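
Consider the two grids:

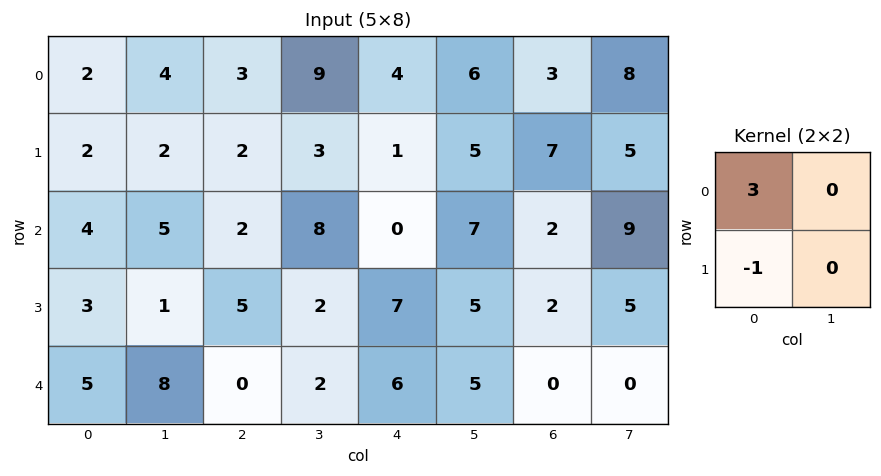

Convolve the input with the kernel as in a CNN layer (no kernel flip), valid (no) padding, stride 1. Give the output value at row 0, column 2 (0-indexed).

The receptive field on the input at this output position is [3 9 / 2 3]. Elementwise product with the kernel and sum: 3·3 + 2·-1.

7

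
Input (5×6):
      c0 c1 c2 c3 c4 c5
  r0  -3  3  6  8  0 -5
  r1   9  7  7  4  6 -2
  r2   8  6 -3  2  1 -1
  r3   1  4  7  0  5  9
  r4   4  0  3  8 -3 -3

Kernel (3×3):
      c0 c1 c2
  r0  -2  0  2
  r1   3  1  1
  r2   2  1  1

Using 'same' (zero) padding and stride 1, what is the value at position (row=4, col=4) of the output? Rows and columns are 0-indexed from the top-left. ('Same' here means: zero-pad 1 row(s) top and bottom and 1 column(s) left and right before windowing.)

The receptive field on the zero-padded input at this output position is [0 5 9 / 8 -3 -3 / 0 0 0]. Elementwise product with the kernel and sum: 0·-2 + 9·2 + 8·3 + -3·1 + -3·1 + 0·2 + 0·1 + 0·1.

36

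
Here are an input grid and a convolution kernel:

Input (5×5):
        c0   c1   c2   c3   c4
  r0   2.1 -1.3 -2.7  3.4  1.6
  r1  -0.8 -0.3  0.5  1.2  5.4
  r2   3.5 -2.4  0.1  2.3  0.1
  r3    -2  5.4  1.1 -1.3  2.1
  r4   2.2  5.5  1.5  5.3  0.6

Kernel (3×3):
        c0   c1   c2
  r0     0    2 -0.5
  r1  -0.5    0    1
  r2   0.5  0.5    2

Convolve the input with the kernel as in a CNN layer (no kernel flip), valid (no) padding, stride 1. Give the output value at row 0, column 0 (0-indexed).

0.4

The receptive field on the input at this output position is [2.1 -1.3 -2.7 / -0.8 -0.3 0.5 / 3.5 -2.4 0.1]. Elementwise product with the kernel and sum: -1.3·2 + -2.7·-0.5 + -0.8·-0.5 + 0.5·1 + 3.5·0.5 + -2.4·0.5 + 0.1·2.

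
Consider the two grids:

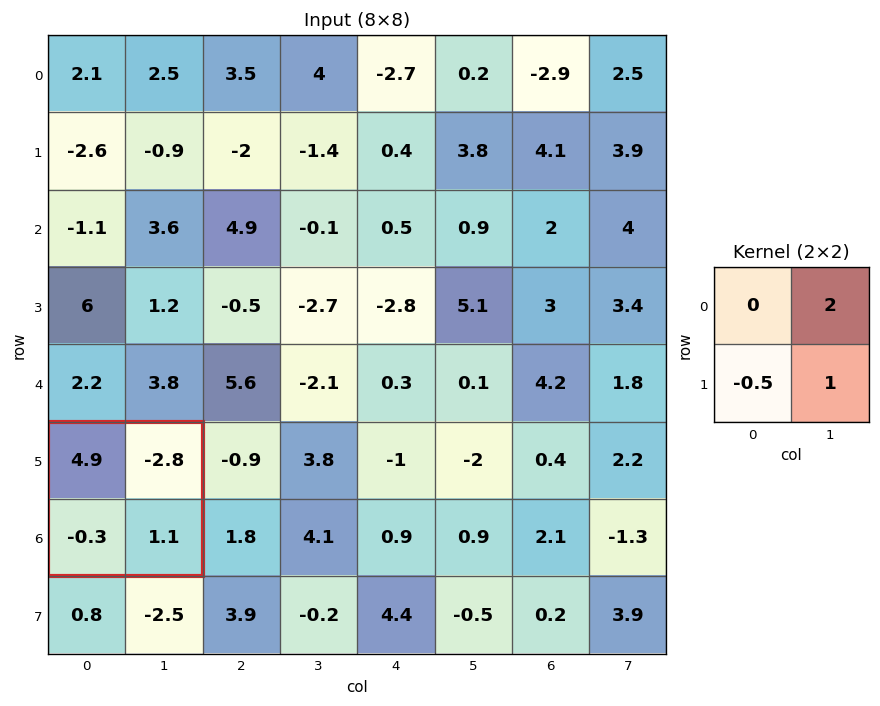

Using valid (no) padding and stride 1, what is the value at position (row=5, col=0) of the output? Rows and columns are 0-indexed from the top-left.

-4.35

The receptive field on the input at this output position is [4.9 -2.8 / -0.3 1.1]. Elementwise product with the kernel and sum: -2.8·2 + -0.3·-0.5 + 1.1·1.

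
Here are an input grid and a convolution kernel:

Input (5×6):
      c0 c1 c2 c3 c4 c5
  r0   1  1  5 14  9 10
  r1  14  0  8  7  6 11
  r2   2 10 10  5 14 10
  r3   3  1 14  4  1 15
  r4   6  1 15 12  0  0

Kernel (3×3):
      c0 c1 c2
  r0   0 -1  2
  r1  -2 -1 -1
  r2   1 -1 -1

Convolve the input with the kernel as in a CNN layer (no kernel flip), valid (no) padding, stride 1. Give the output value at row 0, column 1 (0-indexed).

The receptive field on the input at this output position is [1 5 14 / 0 8 7 / 10 10 5]. Elementwise product with the kernel and sum: 5·-1 + 14·2 + 0·-2 + 8·-1 + 7·-1 + 10·1 + 10·-1 + 5·-1.

3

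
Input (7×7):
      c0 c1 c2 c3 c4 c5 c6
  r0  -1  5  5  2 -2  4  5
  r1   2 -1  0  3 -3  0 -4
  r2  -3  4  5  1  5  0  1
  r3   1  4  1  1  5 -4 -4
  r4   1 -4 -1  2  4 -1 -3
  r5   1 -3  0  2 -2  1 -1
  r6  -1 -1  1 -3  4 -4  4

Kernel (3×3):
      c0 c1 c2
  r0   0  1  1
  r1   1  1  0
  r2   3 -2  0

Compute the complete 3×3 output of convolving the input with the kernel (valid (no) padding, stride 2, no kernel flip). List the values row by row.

-6 16 21
25 1 16
-8 17 15

Output[0,0]: The receptive field on the input at this output position is [-1 5 5 / 2 -1 0 / -3 4 5]. Elementwise product with the kernel and sum: 5·1 + 5·1 + 2·1 + -1·1 + -3·3 + 4·-2.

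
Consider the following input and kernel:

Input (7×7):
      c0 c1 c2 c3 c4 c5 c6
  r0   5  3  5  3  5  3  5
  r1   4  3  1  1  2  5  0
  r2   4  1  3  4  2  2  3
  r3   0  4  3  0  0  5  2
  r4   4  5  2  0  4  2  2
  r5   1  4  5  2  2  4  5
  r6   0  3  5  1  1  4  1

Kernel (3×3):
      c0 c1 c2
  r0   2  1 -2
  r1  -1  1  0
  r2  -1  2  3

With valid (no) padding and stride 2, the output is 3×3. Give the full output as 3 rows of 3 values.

9 14 17
19 13 11
33 -7 18

Output[0,0]: The receptive field on the input at this output position is [5 3 5 / 4 3 1 / 4 1 3]. Elementwise product with the kernel and sum: 5·2 + 3·1 + 5·-2 + 4·-1 + 3·1 + 4·-1 + 1·2 + 3·3.
Output[0,1]: The receptive field on the input at this output position is [5 3 5 / 1 1 2 / 3 4 2]. Elementwise product with the kernel and sum: 5·2 + 3·1 + 5·-2 + 1·-1 + 1·1 + 3·-1 + 4·2 + 2·3.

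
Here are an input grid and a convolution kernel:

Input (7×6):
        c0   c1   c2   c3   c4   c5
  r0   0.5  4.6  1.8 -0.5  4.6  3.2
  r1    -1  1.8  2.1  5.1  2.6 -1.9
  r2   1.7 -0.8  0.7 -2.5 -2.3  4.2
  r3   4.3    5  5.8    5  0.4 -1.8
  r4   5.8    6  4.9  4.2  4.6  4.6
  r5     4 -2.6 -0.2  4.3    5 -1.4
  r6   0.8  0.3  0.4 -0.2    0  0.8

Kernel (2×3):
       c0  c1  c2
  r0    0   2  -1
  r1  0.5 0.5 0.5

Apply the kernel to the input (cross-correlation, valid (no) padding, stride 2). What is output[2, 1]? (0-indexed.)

The receptive field on the input at this output position is [4.9 4.2 4.6 / -0.2 4.3 5]. Elementwise product with the kernel and sum: 4.2·2 + 4.6·-1 + -0.2·0.5 + 4.3·0.5 + 5·0.5.

8.35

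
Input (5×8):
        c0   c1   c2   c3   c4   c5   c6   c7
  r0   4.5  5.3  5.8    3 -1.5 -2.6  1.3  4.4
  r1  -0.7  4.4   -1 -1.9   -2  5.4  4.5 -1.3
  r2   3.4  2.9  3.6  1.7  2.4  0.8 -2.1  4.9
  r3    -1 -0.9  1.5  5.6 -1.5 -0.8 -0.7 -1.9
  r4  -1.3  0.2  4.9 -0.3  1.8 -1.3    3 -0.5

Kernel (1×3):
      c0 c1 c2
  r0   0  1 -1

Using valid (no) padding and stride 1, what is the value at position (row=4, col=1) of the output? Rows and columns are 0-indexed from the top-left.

The receptive field on the input at this output position is [0.2 4.9 -0.3]. Elementwise product with the kernel and sum: 4.9·1 + -0.3·-1.

5.2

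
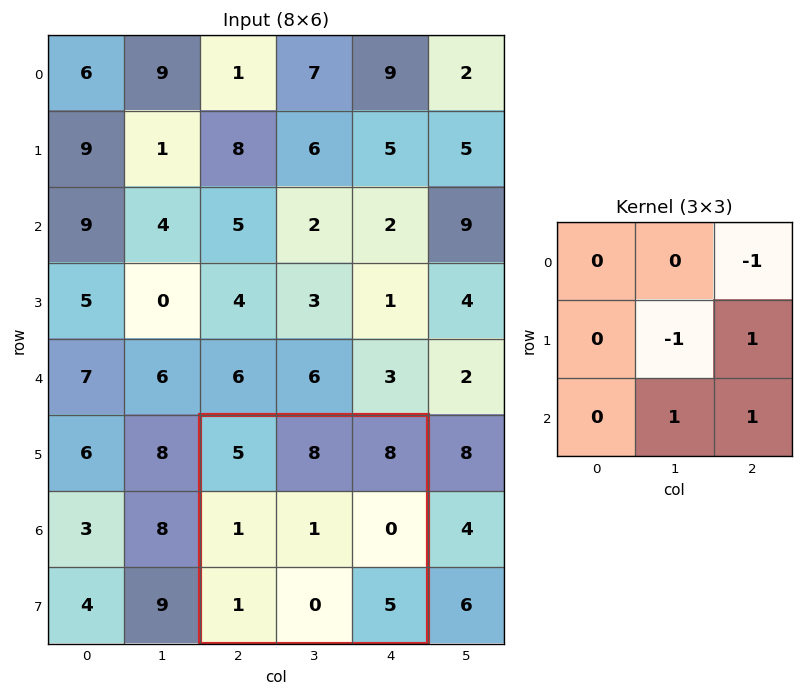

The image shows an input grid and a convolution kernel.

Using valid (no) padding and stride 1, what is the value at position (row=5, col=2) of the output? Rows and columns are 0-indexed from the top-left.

-4

The receptive field on the input at this output position is [5 8 8 / 1 1 0 / 1 0 5]. Elementwise product with the kernel and sum: 8·-1 + 1·-1 + 0·1 + 0·1 + 5·1.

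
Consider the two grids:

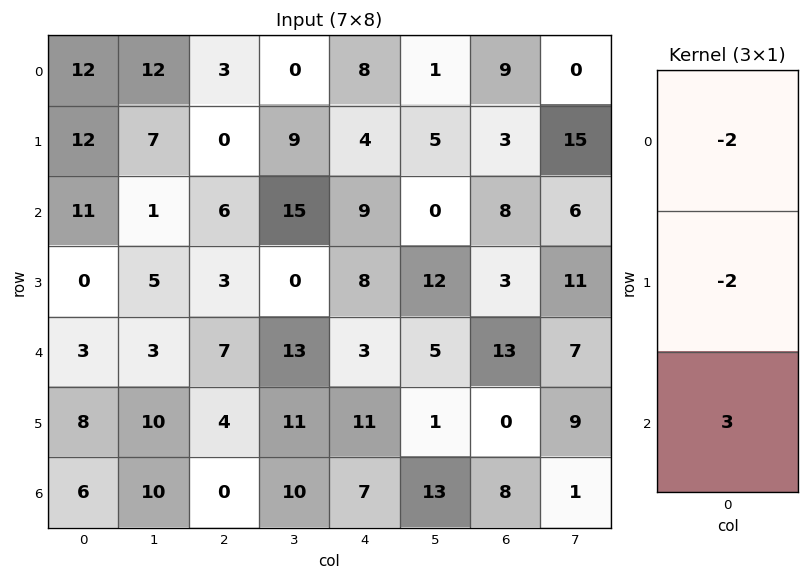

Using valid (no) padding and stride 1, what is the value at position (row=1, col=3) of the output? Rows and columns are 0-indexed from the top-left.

-48

The receptive field on the input at this output position is [9 / 15 / 0]. Elementwise product with the kernel and sum: 9·-2 + 15·-2 + 0·3.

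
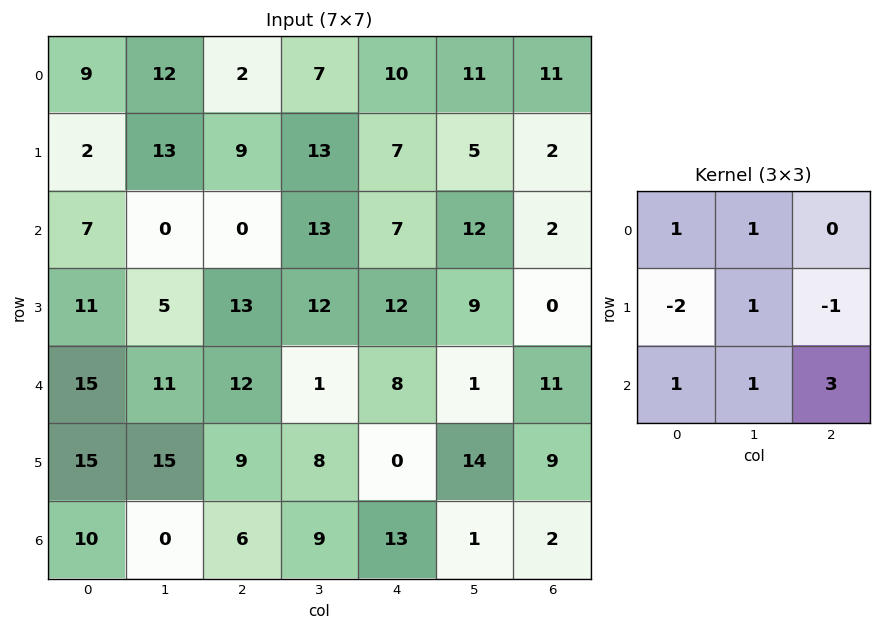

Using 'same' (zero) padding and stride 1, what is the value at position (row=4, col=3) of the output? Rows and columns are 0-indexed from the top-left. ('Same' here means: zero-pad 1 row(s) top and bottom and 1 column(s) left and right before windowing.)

The receptive field on the zero-padded input at this output position is [13 12 12 / 12 1 8 / 9 8 0]. Elementwise product with the kernel and sum: 13·1 + 12·1 + 12·-2 + 1·1 + 8·-1 + 9·1 + 8·1 + 0·3.

11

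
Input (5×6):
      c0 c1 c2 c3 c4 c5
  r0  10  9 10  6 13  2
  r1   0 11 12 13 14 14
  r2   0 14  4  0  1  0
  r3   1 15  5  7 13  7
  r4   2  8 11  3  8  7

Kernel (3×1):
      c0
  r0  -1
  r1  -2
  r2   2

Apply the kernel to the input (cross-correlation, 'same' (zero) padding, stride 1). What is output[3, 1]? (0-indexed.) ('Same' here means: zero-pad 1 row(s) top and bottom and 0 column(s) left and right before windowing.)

-28

The receptive field on the zero-padded input at this output position is [14 / 15 / 8]. Elementwise product with the kernel and sum: 14·-1 + 15·-2 + 8·2.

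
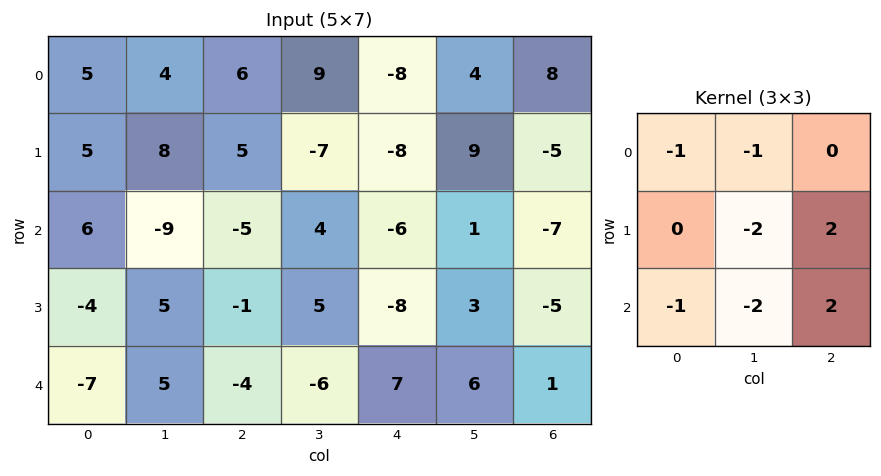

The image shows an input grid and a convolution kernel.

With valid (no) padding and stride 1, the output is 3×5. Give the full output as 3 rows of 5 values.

Output[0,0]: The receptive field on the input at this output position is [5 4 6 / 5 8 5 / 6 -9 -5]. Elementwise product with the kernel and sum: 5·-1 + 4·-1 + 8·-2 + 5·2 + 6·-1 + -9·-2 + -5·2.
Output[0,1]: The receptive field on the input at this output position is [4 6 9 / 8 5 -7 / -9 -5 4]. Elementwise product with the kernel and sum: 4·-1 + 6·-1 + 5·-2 + -7·2 + -9·-1 + -5·-2 + 4·2.

-13 -7 -32 43 -34
-13 12 -43 46 -25
-20 17 5 28 -28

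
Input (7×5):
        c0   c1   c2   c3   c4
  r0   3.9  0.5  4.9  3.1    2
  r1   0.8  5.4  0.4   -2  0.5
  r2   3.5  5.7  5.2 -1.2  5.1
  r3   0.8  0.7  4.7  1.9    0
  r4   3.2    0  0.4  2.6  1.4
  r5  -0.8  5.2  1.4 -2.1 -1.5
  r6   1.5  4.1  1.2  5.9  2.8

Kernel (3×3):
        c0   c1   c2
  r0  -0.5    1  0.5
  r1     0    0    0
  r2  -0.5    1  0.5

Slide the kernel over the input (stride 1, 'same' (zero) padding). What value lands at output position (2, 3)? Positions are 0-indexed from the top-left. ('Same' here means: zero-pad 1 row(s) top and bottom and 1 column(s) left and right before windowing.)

-2.4

The receptive field on the zero-padded input at this output position is [0.4 -2 0.5 / 5.2 -1.2 5.1 / 4.7 1.9 0]. Elementwise product with the kernel and sum: 0.4·-0.5 + -2·1 + 0.5·0.5 + 4.7·-0.5 + 1.9·1 + 0·0.5.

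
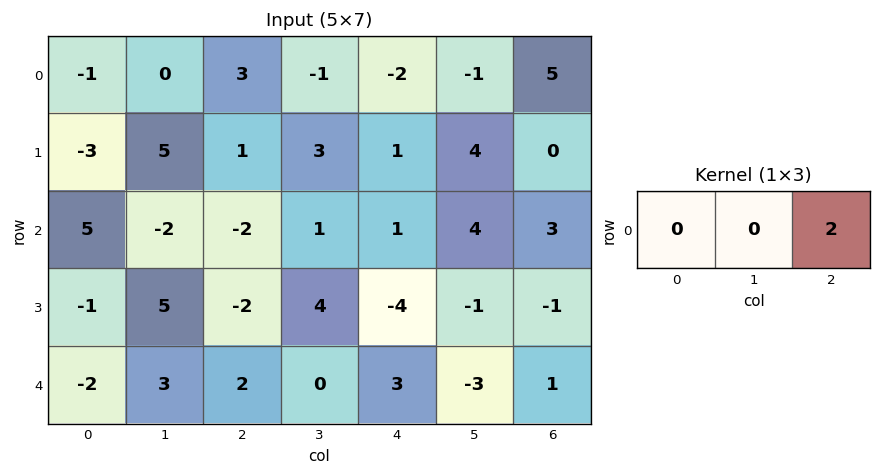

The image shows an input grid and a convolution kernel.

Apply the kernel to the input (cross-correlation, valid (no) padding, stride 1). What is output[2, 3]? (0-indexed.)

8

The receptive field on the input at this output position is [1 1 4]. Elementwise product with the kernel and sum: 4·2.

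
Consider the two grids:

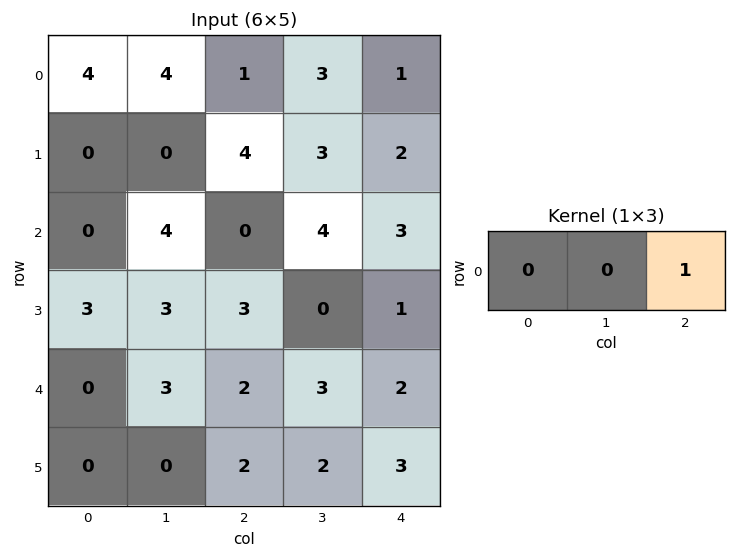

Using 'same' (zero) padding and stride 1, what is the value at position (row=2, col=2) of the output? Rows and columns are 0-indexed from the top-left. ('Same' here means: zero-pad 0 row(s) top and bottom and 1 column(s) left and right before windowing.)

4

The receptive field on the zero-padded input at this output position is [4 0 4]. Elementwise product with the kernel and sum: 4·1.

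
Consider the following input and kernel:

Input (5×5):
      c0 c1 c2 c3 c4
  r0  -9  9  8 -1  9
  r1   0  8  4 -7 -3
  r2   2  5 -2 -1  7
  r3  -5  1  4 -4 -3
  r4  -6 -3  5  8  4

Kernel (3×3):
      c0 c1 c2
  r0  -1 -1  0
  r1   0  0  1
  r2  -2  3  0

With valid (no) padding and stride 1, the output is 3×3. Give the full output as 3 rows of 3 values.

Output[0,0]: The receptive field on the input at this output position is [-9 9 8 / 0 8 4 / 2 5 -2]. Elementwise product with the kernel and sum: -9·-1 + 9·-1 + 4·1 + 2·-2 + 5·3.
Output[0,1]: The receptive field on the input at this output position is [9 8 -1 / 8 4 -7 / 5 -2 -1]. Elementwise product with the kernel and sum: 9·-1 + 8·-1 + -7·1 + 5·-2 + -2·3.

15 -40 -9
3 -3 -10
0 14 14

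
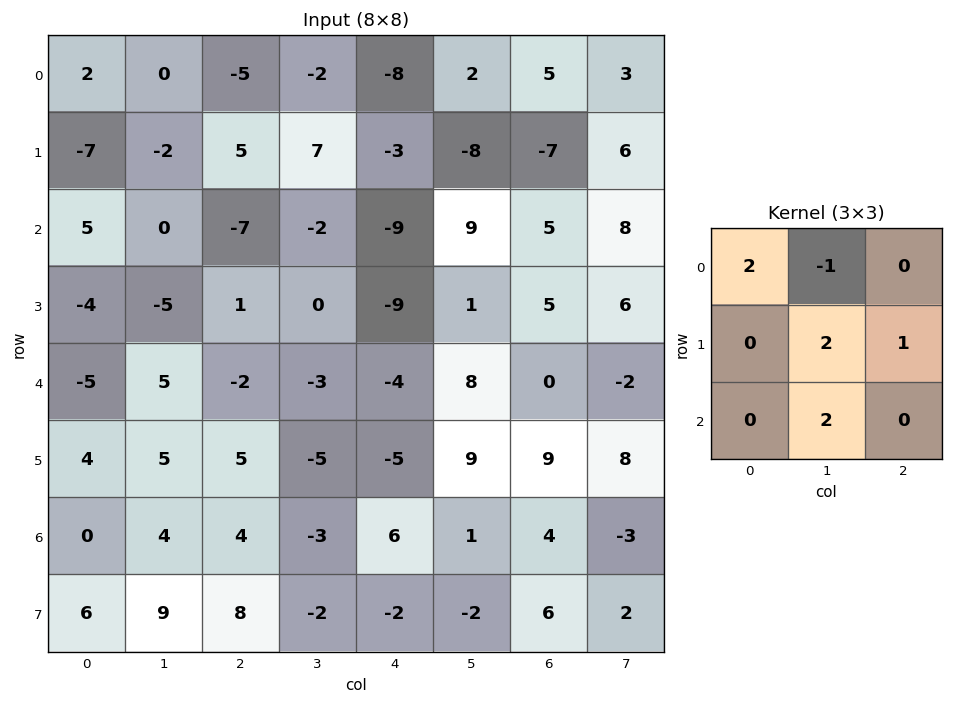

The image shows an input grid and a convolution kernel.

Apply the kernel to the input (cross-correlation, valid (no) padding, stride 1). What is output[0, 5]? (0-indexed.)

The receptive field on the input at this output position is [2 5 3 / -8 -7 6 / 9 5 8]. Elementwise product with the kernel and sum: 2·2 + 5·-1 + -7·2 + 6·1 + 5·2.

1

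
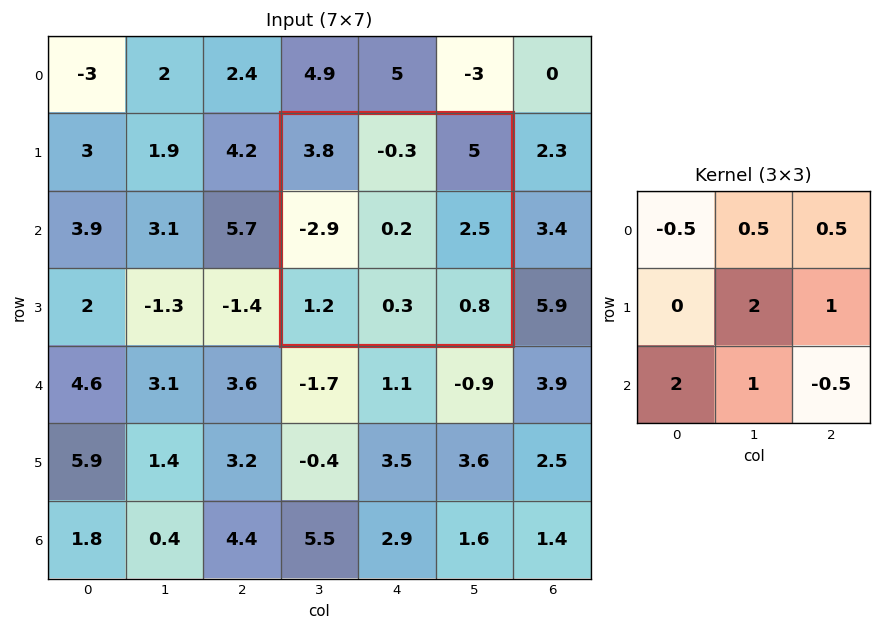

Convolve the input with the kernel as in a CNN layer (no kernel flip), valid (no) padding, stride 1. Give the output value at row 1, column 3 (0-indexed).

5.65

The receptive field on the input at this output position is [3.8 -0.3 5 / -2.9 0.2 2.5 / 1.2 0.3 0.8]. Elementwise product with the kernel and sum: 3.8·-0.5 + -0.3·0.5 + 5·0.5 + 0.2·2 + 2.5·1 + 1.2·2 + 0.3·1 + 0.8·-0.5.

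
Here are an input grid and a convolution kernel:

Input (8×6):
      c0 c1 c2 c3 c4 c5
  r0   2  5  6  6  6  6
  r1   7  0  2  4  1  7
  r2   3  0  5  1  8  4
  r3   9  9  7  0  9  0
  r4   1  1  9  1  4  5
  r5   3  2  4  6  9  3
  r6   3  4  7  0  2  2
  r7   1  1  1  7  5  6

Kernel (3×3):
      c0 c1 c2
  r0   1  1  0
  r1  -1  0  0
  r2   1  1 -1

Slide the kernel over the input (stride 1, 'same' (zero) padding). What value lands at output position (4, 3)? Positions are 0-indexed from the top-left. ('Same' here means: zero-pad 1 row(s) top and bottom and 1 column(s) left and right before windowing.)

-1

The receptive field on the zero-padded input at this output position is [7 0 9 / 9 1 4 / 4 6 9]. Elementwise product with the kernel and sum: 7·1 + 0·1 + 9·-1 + 4·1 + 6·1 + 9·-1.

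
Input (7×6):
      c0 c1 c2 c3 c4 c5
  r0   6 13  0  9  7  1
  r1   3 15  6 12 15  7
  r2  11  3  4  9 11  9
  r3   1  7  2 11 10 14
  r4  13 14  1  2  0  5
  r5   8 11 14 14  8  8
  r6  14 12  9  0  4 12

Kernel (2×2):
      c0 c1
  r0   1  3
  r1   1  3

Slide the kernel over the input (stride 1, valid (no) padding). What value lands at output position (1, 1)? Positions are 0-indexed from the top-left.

48

The receptive field on the input at this output position is [15 6 / 3 4]. Elementwise product with the kernel and sum: 15·1 + 6·3 + 3·1 + 4·3.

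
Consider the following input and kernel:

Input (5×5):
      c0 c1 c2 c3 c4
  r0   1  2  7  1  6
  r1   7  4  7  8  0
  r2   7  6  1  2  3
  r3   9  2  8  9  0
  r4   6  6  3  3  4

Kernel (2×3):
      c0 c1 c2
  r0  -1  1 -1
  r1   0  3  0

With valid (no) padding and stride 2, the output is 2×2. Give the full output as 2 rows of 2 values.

6 12
4 25

Output[0,0]: The receptive field on the input at this output position is [1 2 7 / 7 4 7]. Elementwise product with the kernel and sum: 1·-1 + 2·1 + 7·-1 + 4·3.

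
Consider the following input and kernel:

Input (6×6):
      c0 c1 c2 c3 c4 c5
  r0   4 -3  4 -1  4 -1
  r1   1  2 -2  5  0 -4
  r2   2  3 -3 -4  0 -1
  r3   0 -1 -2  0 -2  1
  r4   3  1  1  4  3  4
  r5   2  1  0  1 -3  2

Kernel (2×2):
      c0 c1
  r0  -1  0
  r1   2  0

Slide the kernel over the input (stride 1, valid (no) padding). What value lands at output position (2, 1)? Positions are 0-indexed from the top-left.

-5

The receptive field on the input at this output position is [3 -3 / -1 -2]. Elementwise product with the kernel and sum: 3·-1 + -1·2.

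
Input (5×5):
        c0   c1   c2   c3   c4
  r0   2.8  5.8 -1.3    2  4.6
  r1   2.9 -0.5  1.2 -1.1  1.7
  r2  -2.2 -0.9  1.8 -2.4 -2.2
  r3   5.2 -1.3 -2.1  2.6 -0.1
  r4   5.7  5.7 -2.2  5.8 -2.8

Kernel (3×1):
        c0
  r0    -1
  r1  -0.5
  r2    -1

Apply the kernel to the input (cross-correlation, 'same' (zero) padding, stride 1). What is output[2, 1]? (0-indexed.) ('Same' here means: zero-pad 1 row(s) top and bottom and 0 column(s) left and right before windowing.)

2.25

The receptive field on the zero-padded input at this output position is [-0.5 / -0.9 / -1.3]. Elementwise product with the kernel and sum: -0.5·-1 + -0.9·-0.5 + -1.3·-1.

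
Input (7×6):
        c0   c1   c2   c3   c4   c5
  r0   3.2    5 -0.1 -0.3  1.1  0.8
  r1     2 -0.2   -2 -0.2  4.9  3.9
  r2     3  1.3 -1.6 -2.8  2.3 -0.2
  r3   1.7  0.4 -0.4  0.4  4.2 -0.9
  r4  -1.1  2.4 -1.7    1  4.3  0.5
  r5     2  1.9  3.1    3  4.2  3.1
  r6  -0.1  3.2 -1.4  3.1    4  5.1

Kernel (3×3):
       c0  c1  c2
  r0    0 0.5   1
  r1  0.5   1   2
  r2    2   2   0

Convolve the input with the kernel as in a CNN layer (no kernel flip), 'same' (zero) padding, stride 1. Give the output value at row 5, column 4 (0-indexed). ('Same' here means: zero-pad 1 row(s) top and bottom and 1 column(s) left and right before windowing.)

The receptive field on the zero-padded input at this output position is [1 4.3 0.5 / 3 4.2 3.1 / 3.1 4 5.1]. Elementwise product with the kernel and sum: 4.3·0.5 + 0.5·1 + 3·0.5 + 4.2·1 + 3.1·2 + 3.1·2 + 4·2.

28.75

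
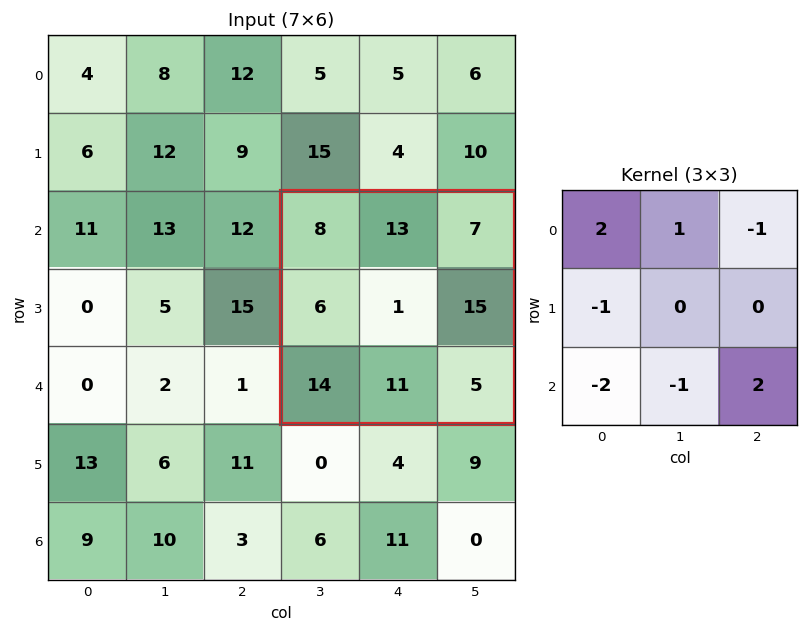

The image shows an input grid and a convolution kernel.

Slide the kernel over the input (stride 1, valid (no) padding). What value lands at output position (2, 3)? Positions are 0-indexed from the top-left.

The receptive field on the input at this output position is [8 13 7 / 6 1 15 / 14 11 5]. Elementwise product with the kernel and sum: 8·2 + 13·1 + 7·-1 + 6·-1 + 14·-2 + 11·-1 + 5·2.

-13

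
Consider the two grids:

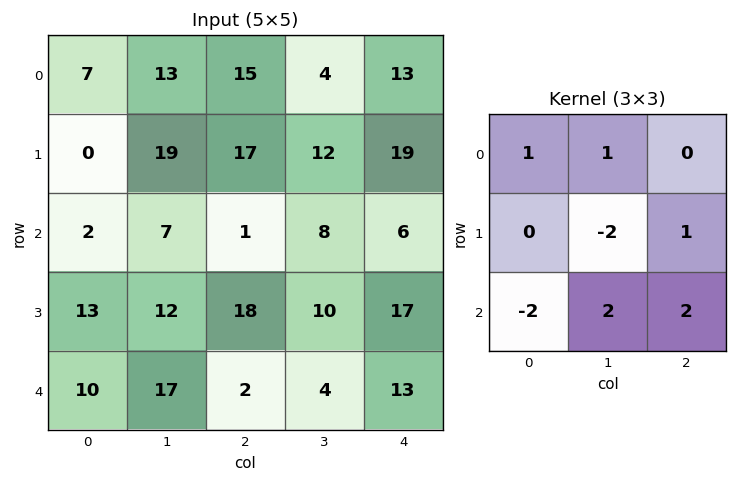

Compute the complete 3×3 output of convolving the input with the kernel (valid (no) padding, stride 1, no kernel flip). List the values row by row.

Output[0,0]: The receptive field on the input at this output position is [7 13 15 / 0 19 17 / 2 7 1]. Elementwise product with the kernel and sum: 7·1 + 13·1 + 19·-2 + 17·1 + 2·-2 + 7·2 + 1·2.

11 10 40
40 74 37
21 -40 36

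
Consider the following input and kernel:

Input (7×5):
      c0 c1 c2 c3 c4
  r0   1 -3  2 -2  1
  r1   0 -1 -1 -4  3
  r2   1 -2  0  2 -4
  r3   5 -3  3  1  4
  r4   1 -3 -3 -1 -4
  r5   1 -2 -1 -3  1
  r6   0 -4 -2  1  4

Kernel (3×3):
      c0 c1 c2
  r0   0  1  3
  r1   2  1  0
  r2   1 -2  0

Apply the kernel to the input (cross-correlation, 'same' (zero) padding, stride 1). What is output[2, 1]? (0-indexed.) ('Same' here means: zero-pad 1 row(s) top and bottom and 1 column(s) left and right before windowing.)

The receptive field on the zero-padded input at this output position is [0 -1 -1 / 1 -2 0 / 5 -3 3]. Elementwise product with the kernel and sum: -1·1 + -1·3 + 1·2 + -2·1 + 5·1 + -3·-2.

7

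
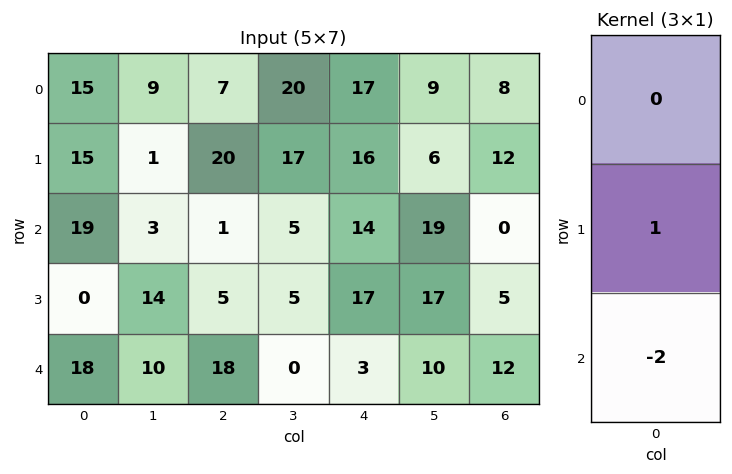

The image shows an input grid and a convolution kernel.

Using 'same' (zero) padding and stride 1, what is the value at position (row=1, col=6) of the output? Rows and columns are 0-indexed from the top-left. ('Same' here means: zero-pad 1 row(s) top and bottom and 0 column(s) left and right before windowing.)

The receptive field on the zero-padded input at this output position is [8 / 12 / 0]. Elementwise product with the kernel and sum: 12·1 + 0·-2.

12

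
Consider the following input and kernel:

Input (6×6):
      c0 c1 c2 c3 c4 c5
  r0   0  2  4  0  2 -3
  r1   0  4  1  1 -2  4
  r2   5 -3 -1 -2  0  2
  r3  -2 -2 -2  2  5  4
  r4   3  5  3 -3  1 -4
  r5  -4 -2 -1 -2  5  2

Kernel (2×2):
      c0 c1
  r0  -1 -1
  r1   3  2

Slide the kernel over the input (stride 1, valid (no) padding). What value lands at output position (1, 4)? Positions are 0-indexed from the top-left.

The receptive field on the input at this output position is [-2 4 / 0 2]. Elementwise product with the kernel and sum: -2·-1 + 4·-1 + 0·3 + 2·2.

2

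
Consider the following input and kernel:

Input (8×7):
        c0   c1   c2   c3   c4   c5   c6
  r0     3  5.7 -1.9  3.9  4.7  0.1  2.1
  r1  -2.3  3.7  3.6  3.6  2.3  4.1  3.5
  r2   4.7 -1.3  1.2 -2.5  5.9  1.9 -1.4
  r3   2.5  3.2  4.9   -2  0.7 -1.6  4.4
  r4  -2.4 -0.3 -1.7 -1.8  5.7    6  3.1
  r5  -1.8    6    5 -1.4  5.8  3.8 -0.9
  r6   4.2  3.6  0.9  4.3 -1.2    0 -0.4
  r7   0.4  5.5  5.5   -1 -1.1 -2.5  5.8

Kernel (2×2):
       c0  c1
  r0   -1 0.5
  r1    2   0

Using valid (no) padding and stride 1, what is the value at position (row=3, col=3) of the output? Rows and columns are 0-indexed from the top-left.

The receptive field on the input at this output position is [-2 0.7 / -1.8 5.7]. Elementwise product with the kernel and sum: -2·-1 + 0.7·0.5 + -1.8·2.

-1.25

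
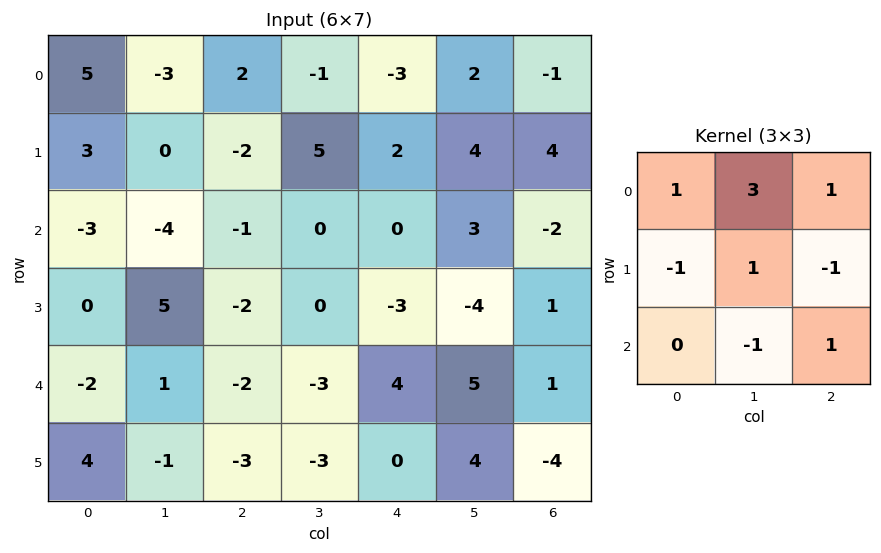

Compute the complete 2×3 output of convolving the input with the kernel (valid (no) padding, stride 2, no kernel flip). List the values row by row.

0 1 -5
-12 11 1

Output[0,0]: The receptive field on the input at this output position is [5 -3 2 / 3 0 -2 / -3 -4 -1]. Elementwise product with the kernel and sum: 5·1 + -3·3 + 2·1 + 3·-1 + 0·1 + -2·-1 + -4·-1 + -1·1.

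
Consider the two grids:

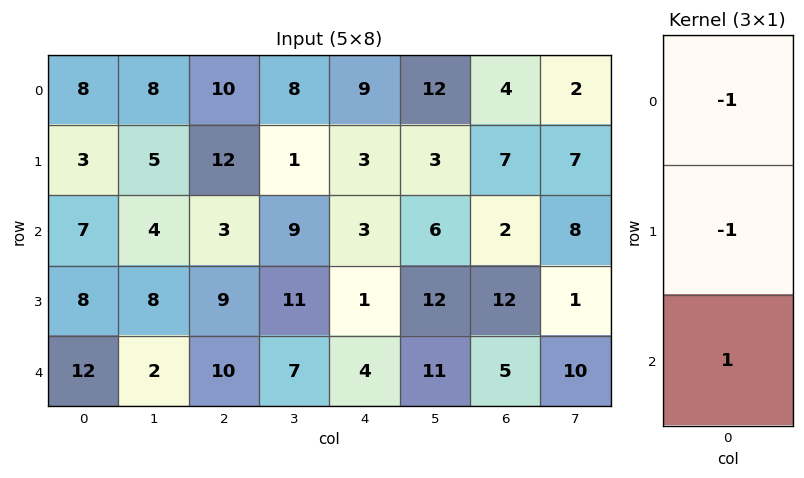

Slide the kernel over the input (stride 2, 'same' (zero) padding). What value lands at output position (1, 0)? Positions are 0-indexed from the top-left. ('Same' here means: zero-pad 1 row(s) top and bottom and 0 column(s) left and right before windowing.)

The receptive field on the zero-padded input at this output position is [3 / 7 / 8]. Elementwise product with the kernel and sum: 3·-1 + 7·-1 + 8·1.

-2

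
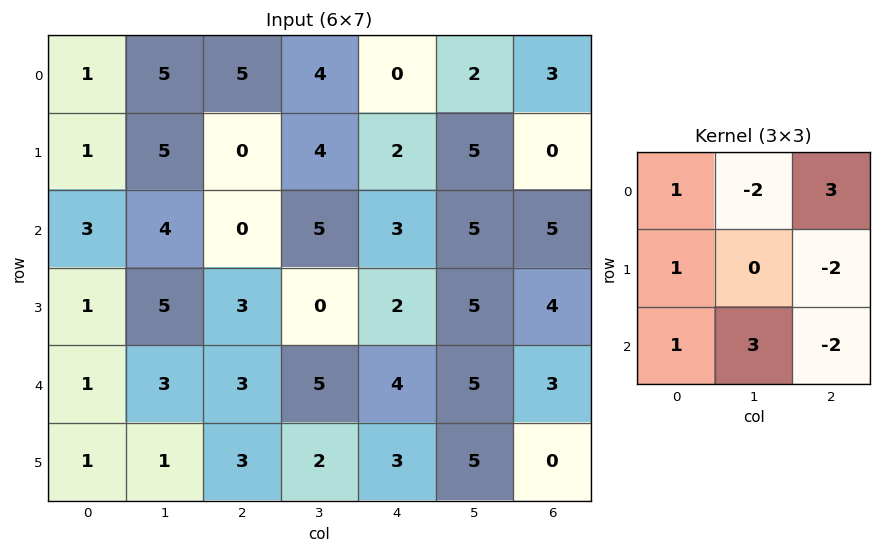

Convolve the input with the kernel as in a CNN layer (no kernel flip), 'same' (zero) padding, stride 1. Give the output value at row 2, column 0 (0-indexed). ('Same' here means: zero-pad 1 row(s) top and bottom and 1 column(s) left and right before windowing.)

-2

The receptive field on the zero-padded input at this output position is [0 1 5 / 0 3 4 / 0 1 5]. Elementwise product with the kernel and sum: 0·1 + 1·-2 + 5·3 + 0·1 + 4·-2 + 0·1 + 1·3 + 5·-2.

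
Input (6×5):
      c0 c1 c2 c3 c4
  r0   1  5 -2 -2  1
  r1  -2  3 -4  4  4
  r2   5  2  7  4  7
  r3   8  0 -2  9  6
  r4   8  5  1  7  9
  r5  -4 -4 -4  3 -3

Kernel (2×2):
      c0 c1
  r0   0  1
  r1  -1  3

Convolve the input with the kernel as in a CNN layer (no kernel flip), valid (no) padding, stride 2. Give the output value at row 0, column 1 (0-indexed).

The receptive field on the input at this output position is [-2 -2 / -4 4]. Elementwise product with the kernel and sum: -2·1 + -4·-1 + 4·3.

14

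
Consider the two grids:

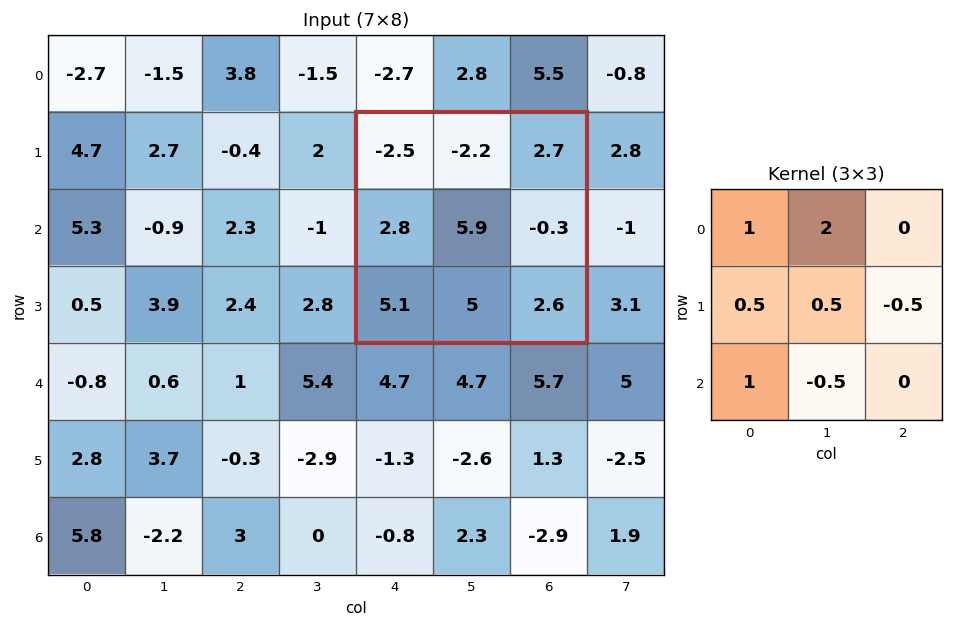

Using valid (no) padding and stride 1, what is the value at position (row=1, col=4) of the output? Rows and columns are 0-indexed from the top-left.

The receptive field on the input at this output position is [-2.5 -2.2 2.7 / 2.8 5.9 -0.3 / 5.1 5 2.6]. Elementwise product with the kernel and sum: -2.5·1 + -2.2·2 + 2.8·0.5 + 5.9·0.5 + -0.3·-0.5 + 5.1·1 + 5·-0.5.

0.2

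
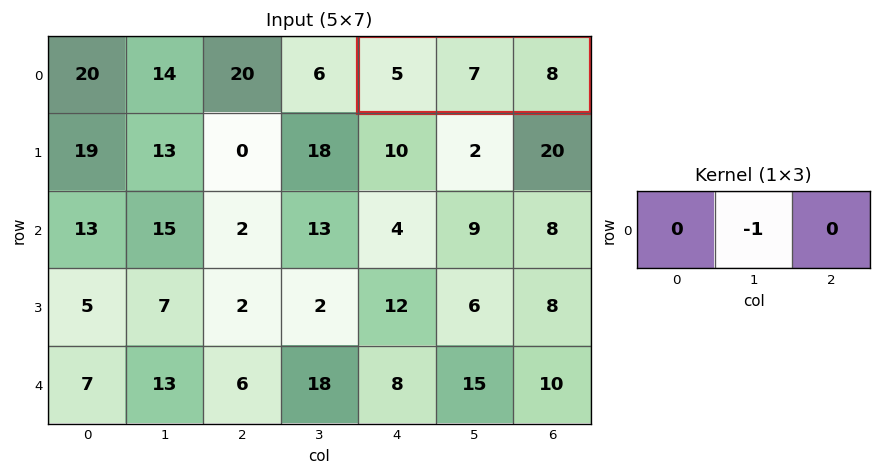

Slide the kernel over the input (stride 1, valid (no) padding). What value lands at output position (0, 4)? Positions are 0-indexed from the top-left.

-7

The receptive field on the input at this output position is [5 7 8]. Elementwise product with the kernel and sum: 7·-1.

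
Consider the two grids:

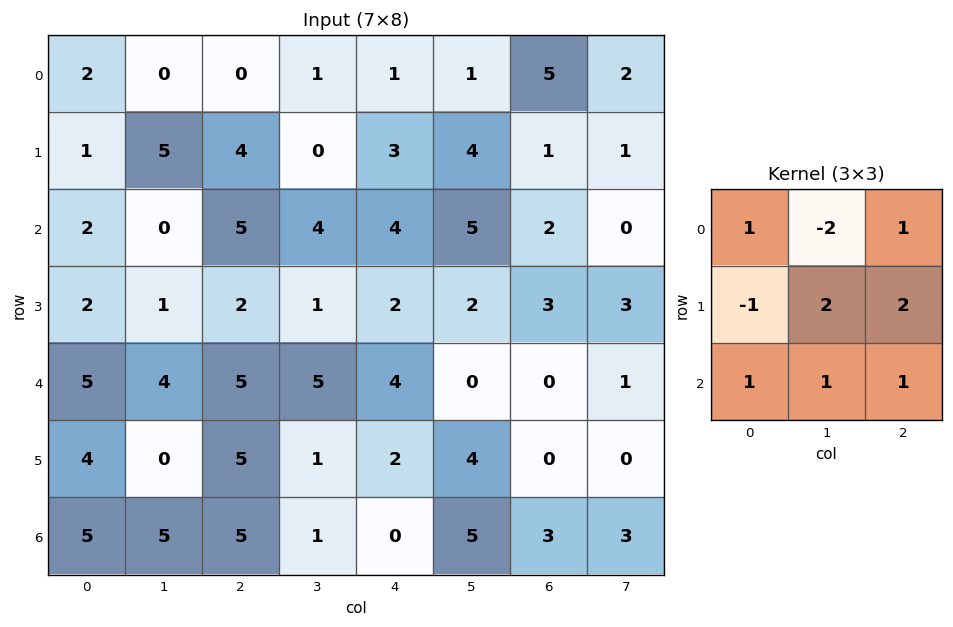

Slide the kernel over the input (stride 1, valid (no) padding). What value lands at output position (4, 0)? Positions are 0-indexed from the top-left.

23

The receptive field on the input at this output position is [5 4 5 / 4 0 5 / 5 5 5]. Elementwise product with the kernel and sum: 5·1 + 4·-2 + 5·1 + 4·-1 + 0·2 + 5·2 + 5·1 + 5·1 + 5·1.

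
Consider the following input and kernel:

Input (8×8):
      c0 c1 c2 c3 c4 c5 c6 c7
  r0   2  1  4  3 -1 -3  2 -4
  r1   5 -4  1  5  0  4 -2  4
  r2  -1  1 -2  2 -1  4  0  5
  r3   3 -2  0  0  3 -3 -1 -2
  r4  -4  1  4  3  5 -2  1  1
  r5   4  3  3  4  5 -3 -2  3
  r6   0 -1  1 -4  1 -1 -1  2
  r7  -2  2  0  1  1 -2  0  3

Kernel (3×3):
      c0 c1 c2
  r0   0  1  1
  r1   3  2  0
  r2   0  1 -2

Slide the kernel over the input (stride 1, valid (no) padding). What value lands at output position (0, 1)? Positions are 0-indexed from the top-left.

-9

The receptive field on the input at this output position is [1 4 3 / -4 1 5 / 1 -2 2]. Elementwise product with the kernel and sum: 4·1 + 3·1 + -4·3 + 1·2 + -2·1 + 2·-2.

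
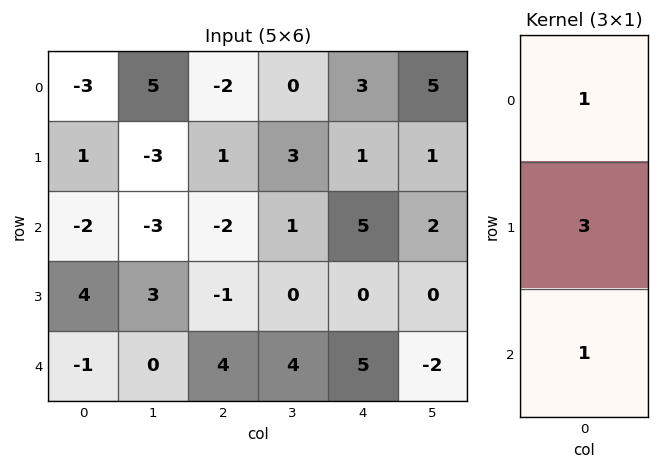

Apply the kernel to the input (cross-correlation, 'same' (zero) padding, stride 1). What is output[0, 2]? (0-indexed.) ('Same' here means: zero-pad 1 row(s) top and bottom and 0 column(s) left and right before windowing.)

The receptive field on the zero-padded input at this output position is [0 / -2 / 1]. Elementwise product with the kernel and sum: 0·1 + -2·3 + 1·1.

-5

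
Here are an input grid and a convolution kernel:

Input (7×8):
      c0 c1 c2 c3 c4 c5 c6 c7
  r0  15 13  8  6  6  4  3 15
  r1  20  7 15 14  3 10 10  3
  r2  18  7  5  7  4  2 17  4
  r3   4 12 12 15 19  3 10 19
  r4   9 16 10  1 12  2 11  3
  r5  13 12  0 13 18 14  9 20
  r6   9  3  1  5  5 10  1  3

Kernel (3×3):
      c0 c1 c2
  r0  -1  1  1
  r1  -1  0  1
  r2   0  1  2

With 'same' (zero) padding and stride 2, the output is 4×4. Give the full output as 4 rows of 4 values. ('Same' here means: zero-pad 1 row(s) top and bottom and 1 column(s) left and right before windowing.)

47 36 21 27
62 64 19 53
69 26 54 76
28 3 24 8

Output[0,0]: The receptive field on the zero-padded input at this output position is [0 0 0 / 0 15 13 / 0 20 7]. Elementwise product with the kernel and sum: 0·-1 + 0·1 + 0·1 + 0·-1 + 13·1 + 20·1 + 7·2.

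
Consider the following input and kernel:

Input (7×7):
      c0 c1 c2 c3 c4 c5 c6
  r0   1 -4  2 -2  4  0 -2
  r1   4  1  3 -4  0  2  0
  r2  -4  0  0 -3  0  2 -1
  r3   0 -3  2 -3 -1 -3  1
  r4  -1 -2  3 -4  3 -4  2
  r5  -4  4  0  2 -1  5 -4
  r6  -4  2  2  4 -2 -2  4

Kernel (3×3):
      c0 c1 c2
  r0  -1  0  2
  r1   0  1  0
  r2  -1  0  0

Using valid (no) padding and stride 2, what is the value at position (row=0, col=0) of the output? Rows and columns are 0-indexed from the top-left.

8

The receptive field on the input at this output position is [1 -4 2 / 4 1 3 / -4 0 0]. Elementwise product with the kernel and sum: 1·-1 + 2·2 + 1·1 + -4·-1.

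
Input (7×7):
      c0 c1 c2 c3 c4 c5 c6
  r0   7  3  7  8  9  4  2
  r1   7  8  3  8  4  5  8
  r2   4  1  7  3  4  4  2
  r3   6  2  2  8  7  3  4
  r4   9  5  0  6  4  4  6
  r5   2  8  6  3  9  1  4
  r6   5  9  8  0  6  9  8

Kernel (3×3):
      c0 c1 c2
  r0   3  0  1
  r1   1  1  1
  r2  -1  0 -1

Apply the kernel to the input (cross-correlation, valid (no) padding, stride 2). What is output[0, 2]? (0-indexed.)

The receptive field on the input at this output position is [9 4 2 / 4 5 8 / 4 4 2]. Elementwise product with the kernel and sum: 9·3 + 2·1 + 4·1 + 5·1 + 8·1 + 4·-1 + 2·-1.

40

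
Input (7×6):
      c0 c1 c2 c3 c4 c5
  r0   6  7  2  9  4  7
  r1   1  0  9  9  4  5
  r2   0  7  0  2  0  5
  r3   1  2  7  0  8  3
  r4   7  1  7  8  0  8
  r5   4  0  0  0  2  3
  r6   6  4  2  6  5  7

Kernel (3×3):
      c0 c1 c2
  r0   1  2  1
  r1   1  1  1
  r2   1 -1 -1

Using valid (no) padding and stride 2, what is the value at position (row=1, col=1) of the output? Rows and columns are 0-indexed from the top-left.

The receptive field on the input at this output position is [0 2 0 / 7 0 8 / 7 8 0]. Elementwise product with the kernel and sum: 0·1 + 2·2 + 0·1 + 7·1 + 0·1 + 8·1 + 7·1 + 8·-1 + 0·-1.

18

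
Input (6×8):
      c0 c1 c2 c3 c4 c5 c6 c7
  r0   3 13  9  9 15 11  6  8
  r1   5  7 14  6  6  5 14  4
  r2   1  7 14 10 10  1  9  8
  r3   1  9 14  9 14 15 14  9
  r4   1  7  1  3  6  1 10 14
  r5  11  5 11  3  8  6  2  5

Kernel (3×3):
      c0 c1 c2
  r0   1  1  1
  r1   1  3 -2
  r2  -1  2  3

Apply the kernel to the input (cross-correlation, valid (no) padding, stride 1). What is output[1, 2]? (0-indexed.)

96

The receptive field on the input at this output position is [14 6 6 / 14 10 10 / 14 9 14]. Elementwise product with the kernel and sum: 14·1 + 6·1 + 6·1 + 14·1 + 10·3 + 10·-2 + 14·-1 + 9·2 + 14·3.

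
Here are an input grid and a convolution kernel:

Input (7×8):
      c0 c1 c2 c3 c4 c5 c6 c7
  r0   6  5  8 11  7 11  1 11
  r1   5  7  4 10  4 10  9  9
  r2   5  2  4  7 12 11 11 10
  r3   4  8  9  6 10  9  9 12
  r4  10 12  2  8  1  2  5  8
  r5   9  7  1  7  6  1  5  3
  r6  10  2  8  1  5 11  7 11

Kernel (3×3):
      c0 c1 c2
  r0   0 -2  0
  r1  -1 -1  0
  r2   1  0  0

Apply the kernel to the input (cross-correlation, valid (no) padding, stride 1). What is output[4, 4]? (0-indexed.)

-6

The receptive field on the input at this output position is [1 2 5 / 6 1 5 / 5 11 7]. Elementwise product with the kernel and sum: 2·-2 + 6·-1 + 1·-1 + 5·1.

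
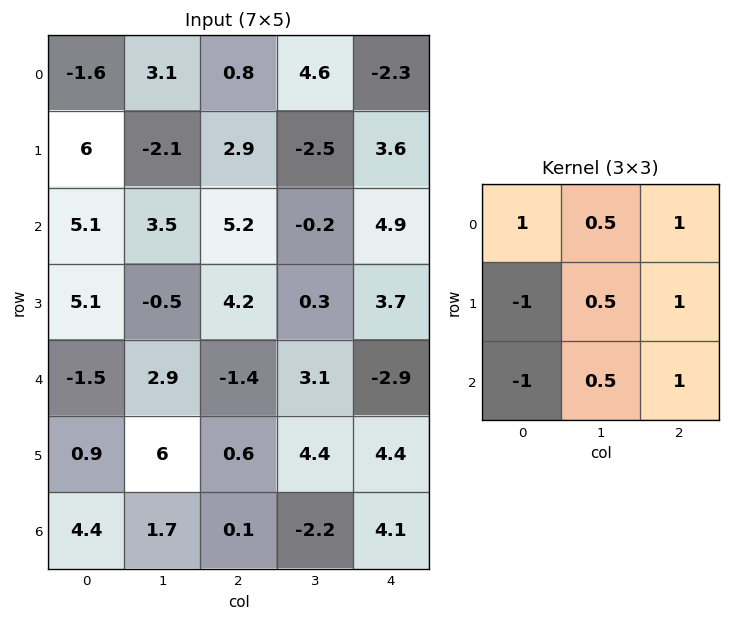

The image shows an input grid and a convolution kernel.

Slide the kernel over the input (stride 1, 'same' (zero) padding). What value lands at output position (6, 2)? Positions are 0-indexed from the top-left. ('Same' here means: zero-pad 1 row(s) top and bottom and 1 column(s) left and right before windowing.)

6.85

The receptive field on the zero-padded input at this output position is [6 0.6 4.4 / 1.7 0.1 -2.2 / 0 0 0]. Elementwise product with the kernel and sum: 6·1 + 0.6·0.5 + 4.4·1 + 1.7·-1 + 0.1·0.5 + -2.2·1 + 0·-1 + 0·0.5 + 0·1.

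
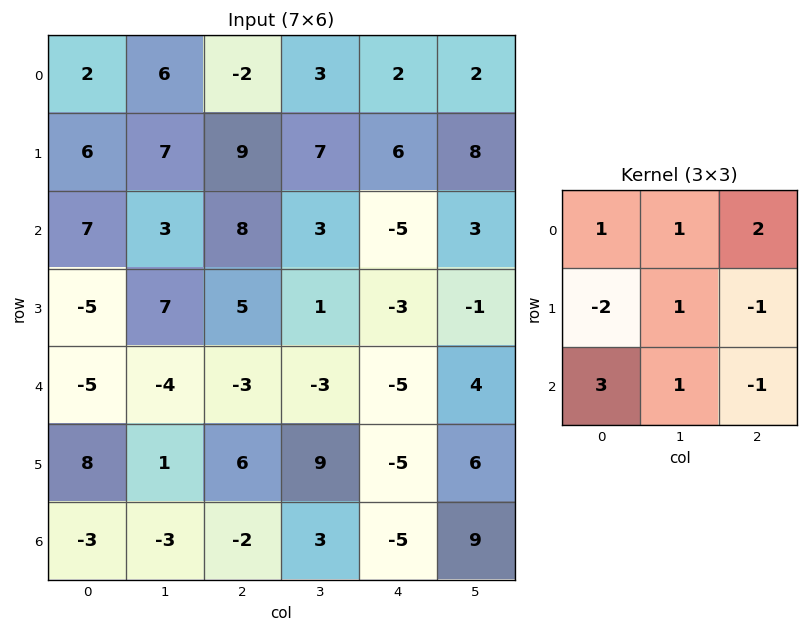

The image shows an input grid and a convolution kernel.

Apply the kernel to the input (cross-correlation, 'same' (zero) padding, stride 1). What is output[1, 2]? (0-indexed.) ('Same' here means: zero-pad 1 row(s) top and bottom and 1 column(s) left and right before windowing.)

The receptive field on the zero-padded input at this output position is [6 -2 3 / 7 9 7 / 3 8 3]. Elementwise product with the kernel and sum: 6·1 + -2·1 + 3·2 + 7·-2 + 9·1 + 7·-1 + 3·3 + 8·1 + 3·-1.

12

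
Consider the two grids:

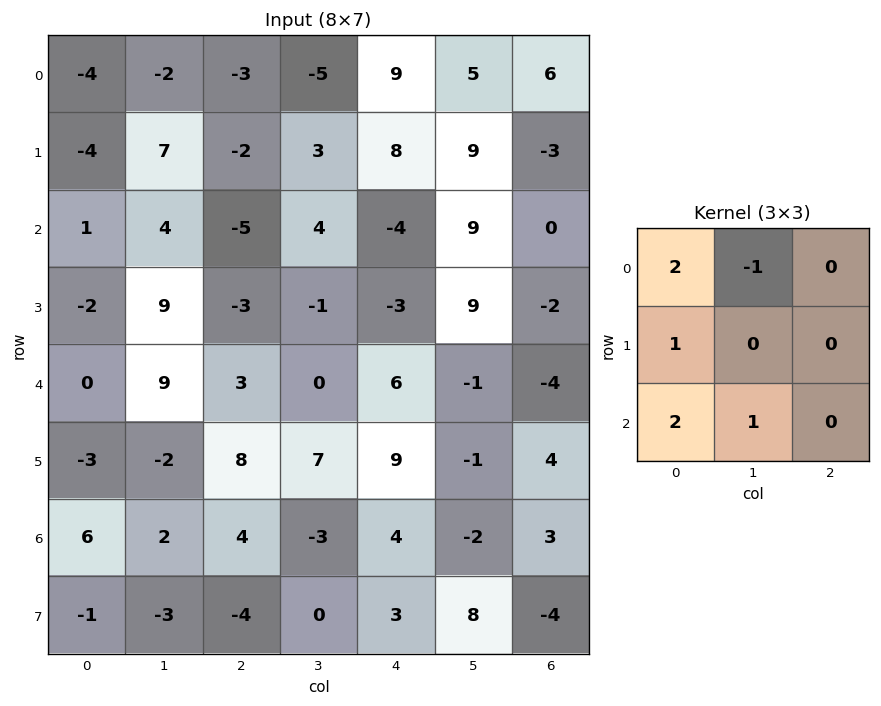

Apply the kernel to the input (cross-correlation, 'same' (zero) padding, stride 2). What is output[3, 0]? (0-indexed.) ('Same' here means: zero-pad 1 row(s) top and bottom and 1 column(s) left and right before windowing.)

The receptive field on the zero-padded input at this output position is [0 -3 -2 / 0 6 2 / 0 -1 -3]. Elementwise product with the kernel and sum: 0·2 + -3·-1 + 0·1 + 0·2 + -1·1.

2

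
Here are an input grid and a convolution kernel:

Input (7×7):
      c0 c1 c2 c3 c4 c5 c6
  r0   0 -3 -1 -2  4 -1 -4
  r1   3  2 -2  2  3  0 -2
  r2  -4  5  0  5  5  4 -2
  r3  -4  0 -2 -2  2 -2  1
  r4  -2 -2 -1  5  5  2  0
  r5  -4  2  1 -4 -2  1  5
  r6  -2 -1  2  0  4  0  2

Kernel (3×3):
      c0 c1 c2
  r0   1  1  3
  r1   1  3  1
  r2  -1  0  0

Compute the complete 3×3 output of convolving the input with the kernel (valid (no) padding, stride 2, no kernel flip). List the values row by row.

5 16 -13
-3 15 -5
-2 4 9

Output[0,0]: The receptive field on the input at this output position is [0 -3 -1 / 3 2 -2 / -4 5 0]. Elementwise product with the kernel and sum: 0·1 + -3·1 + -1·3 + 3·1 + 2·3 + -2·1 + -4·-1.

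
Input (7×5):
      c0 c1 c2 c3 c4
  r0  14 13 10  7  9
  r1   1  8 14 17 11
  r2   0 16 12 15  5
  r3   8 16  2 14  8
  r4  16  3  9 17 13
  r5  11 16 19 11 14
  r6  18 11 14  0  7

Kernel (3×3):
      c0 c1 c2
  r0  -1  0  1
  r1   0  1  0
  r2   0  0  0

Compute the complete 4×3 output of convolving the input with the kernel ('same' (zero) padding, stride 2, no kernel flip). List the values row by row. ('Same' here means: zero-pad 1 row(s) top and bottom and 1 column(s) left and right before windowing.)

Output[0,0]: The receptive field on the zero-padded input at this output position is [0 0 0 / 0 14 13 / 0 1 8]. Elementwise product with the kernel and sum: 0·-1 + 0·1 + 14·1.

14 10 9
8 21 -12
32 7 -1
34 9 -4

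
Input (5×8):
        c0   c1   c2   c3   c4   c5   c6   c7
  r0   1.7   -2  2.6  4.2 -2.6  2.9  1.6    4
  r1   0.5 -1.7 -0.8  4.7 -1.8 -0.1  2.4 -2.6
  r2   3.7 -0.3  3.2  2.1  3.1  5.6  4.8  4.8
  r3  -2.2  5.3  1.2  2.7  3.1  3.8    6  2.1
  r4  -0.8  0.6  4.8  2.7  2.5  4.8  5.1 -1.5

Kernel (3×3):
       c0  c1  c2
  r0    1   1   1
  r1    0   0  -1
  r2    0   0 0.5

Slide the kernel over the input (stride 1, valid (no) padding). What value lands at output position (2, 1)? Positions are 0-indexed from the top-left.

The receptive field on the input at this output position is [-0.3 3.2 2.1 / 5.3 1.2 2.7 / 0.6 4.8 2.7]. Elementwise product with the kernel and sum: -0.3·1 + 3.2·1 + 2.1·1 + 2.7·-1 + 2.7·0.5.

3.65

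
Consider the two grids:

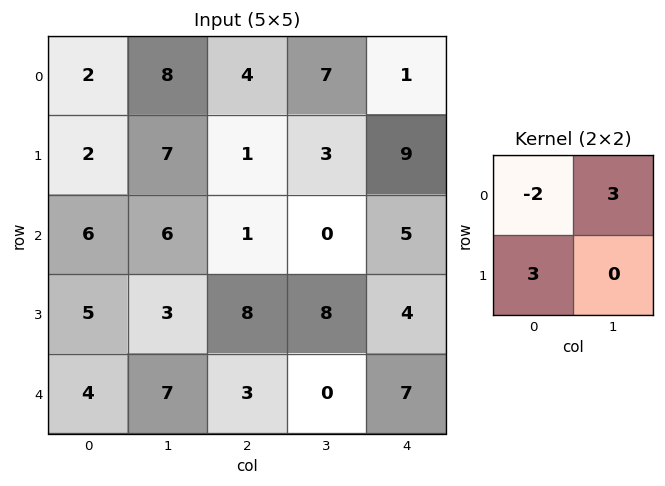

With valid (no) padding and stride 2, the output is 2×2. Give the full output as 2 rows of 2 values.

Output[0,0]: The receptive field on the input at this output position is [2 8 / 2 7]. Elementwise product with the kernel and sum: 2·-2 + 8·3 + 2·3.

26 16
21 22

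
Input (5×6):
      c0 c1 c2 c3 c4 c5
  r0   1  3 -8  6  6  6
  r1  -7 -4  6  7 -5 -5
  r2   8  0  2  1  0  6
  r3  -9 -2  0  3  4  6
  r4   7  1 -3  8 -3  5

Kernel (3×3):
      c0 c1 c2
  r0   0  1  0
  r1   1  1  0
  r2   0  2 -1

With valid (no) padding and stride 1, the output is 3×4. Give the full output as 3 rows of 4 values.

-10 -3 21 2
0 5 12 -2
-6 -14 23 -4

Output[0,0]: The receptive field on the input at this output position is [1 3 -8 / -7 -4 6 / 8 0 2]. Elementwise product with the kernel and sum: 3·1 + -7·1 + -4·1 + 0·2 + 2·-1.
Output[0,1]: The receptive field on the input at this output position is [3 -8 6 / -4 6 7 / 0 2 1]. Elementwise product with the kernel and sum: -8·1 + -4·1 + 6·1 + 2·2 + 1·-1.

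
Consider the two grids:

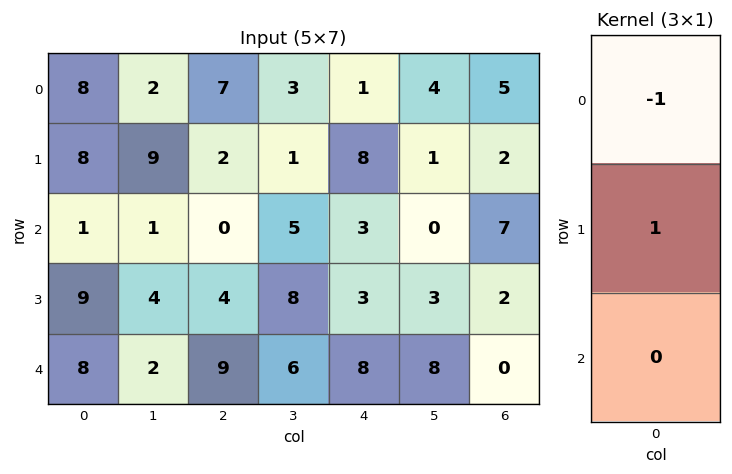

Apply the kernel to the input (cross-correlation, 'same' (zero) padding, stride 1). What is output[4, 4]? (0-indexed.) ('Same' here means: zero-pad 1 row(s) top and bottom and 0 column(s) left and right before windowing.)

5

The receptive field on the zero-padded input at this output position is [3 / 8 / 0]. Elementwise product with the kernel and sum: 3·-1 + 8·1.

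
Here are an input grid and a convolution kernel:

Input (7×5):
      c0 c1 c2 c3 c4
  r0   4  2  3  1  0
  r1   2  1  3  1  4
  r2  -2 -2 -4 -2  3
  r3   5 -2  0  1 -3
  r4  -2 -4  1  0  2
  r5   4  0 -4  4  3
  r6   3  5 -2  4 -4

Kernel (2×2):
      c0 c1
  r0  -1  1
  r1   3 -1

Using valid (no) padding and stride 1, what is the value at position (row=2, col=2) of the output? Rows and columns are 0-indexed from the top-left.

1

The receptive field on the input at this output position is [-4 -2 / 0 1]. Elementwise product with the kernel and sum: -4·-1 + -2·1 + 0·3 + 1·-1.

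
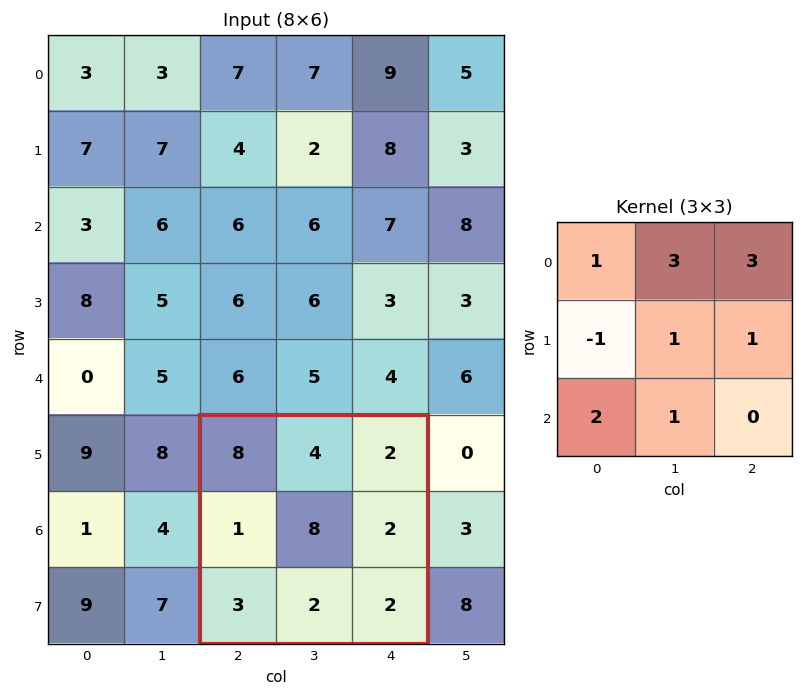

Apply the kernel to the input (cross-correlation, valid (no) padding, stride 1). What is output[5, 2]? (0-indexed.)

43

The receptive field on the input at this output position is [8 4 2 / 1 8 2 / 3 2 2]. Elementwise product with the kernel and sum: 8·1 + 4·3 + 2·3 + 1·-1 + 8·1 + 2·1 + 3·2 + 2·1.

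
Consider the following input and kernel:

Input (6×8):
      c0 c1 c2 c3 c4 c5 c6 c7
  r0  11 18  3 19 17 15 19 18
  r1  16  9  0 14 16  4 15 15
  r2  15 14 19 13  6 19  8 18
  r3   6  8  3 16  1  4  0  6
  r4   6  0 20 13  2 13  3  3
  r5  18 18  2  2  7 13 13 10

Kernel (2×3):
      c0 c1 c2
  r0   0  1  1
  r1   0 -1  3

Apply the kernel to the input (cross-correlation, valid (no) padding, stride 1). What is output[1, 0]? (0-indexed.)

The receptive field on the input at this output position is [16 9 0 / 15 14 19]. Elementwise product with the kernel and sum: 9·1 + 0·1 + 14·-1 + 19·3.

52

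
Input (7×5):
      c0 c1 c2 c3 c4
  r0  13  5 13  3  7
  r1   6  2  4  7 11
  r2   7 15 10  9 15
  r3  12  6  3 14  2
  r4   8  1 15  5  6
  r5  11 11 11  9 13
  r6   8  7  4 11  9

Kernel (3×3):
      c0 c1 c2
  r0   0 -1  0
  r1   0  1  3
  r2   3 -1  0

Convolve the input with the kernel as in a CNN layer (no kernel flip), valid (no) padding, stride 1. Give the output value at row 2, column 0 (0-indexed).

The receptive field on the input at this output position is [7 15 10 / 12 6 3 / 8 1 15]. Elementwise product with the kernel and sum: 15·-1 + 6·1 + 3·3 + 8·3 + 1·-1.

23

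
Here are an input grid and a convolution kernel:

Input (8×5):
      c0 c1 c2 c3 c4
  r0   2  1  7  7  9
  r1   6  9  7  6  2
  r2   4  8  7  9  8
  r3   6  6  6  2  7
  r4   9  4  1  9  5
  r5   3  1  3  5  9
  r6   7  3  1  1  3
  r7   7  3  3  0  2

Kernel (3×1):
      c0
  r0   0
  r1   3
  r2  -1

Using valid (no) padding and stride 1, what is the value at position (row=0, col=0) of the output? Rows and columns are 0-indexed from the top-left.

14

The receptive field on the input at this output position is [2 / 6 / 4]. Elementwise product with the kernel and sum: 6·3 + 4·-1.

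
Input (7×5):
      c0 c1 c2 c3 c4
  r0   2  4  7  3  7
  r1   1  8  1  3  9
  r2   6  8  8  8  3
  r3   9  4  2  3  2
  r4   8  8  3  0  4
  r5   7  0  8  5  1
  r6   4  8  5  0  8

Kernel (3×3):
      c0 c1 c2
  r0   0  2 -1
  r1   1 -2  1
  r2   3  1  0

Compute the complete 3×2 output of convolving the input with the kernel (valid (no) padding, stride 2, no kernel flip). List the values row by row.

Output[0,0]: The receptive field on the input at this output position is [2 4 7 / 1 8 1 / 6 8 8]. Elementwise product with the kernel and sum: 4·2 + 7·-1 + 1·1 + 8·-2 + 1·1 + 6·3 + 8·1.

13 35
43 20
48 10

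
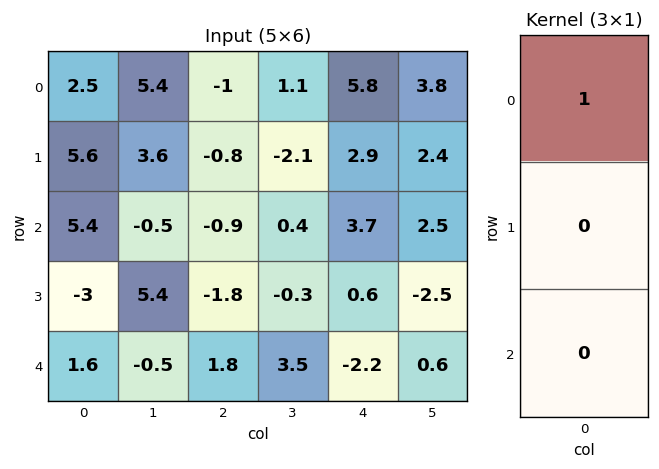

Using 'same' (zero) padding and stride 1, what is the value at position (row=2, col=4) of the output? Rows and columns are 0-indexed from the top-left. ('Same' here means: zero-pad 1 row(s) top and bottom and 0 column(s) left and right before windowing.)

2.9

The receptive field on the zero-padded input at this output position is [2.9 / 3.7 / 0.6]. Elementwise product with the kernel and sum: 2.9·1.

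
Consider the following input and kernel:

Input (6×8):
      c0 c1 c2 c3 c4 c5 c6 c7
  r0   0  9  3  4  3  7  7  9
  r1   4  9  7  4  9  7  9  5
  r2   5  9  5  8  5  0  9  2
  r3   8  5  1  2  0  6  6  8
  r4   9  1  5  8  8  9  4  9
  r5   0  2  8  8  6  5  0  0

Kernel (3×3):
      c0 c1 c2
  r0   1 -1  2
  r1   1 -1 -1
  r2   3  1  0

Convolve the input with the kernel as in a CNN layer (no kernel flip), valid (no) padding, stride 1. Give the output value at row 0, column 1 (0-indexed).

The receptive field on the input at this output position is [9 3 4 / 9 7 4 / 9 5 8]. Elementwise product with the kernel and sum: 9·1 + 3·-1 + 4·2 + 9·1 + 7·-1 + 4·-1 + 9·3 + 5·1.

44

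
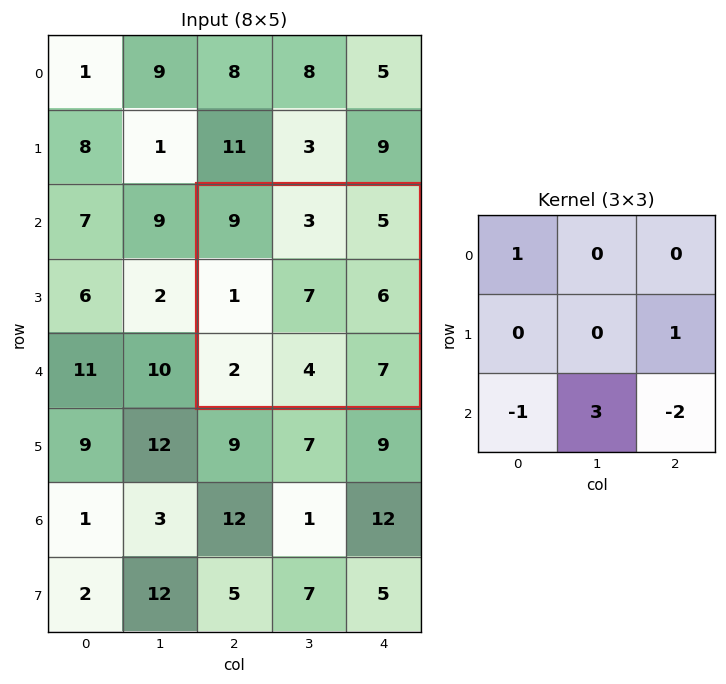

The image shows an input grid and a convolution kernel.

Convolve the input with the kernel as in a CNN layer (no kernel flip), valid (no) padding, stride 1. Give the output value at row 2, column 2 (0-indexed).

The receptive field on the input at this output position is [9 3 5 / 1 7 6 / 2 4 7]. Elementwise product with the kernel and sum: 9·1 + 6·1 + 2·-1 + 4·3 + 7·-2.

11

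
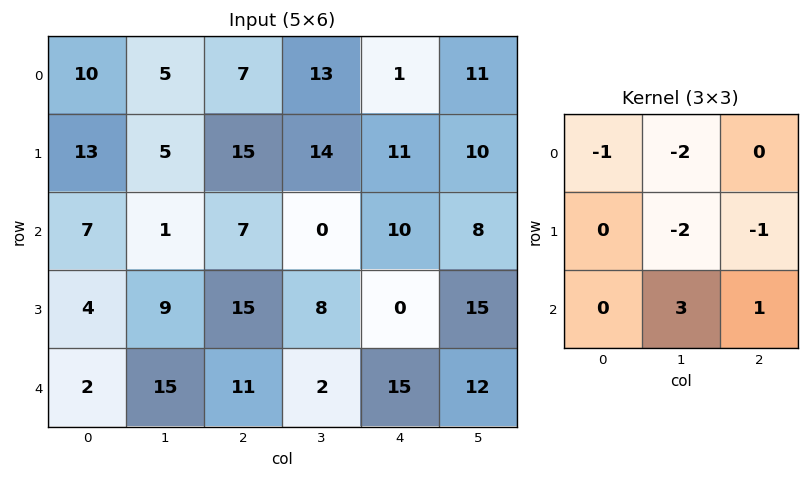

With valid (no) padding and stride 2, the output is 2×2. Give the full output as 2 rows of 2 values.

-35 -62
14 -2

Output[0,0]: The receptive field on the input at this output position is [10 5 7 / 13 5 15 / 7 1 7]. Elementwise product with the kernel and sum: 10·-1 + 5·-2 + 5·-2 + 15·-1 + 1·3 + 7·1.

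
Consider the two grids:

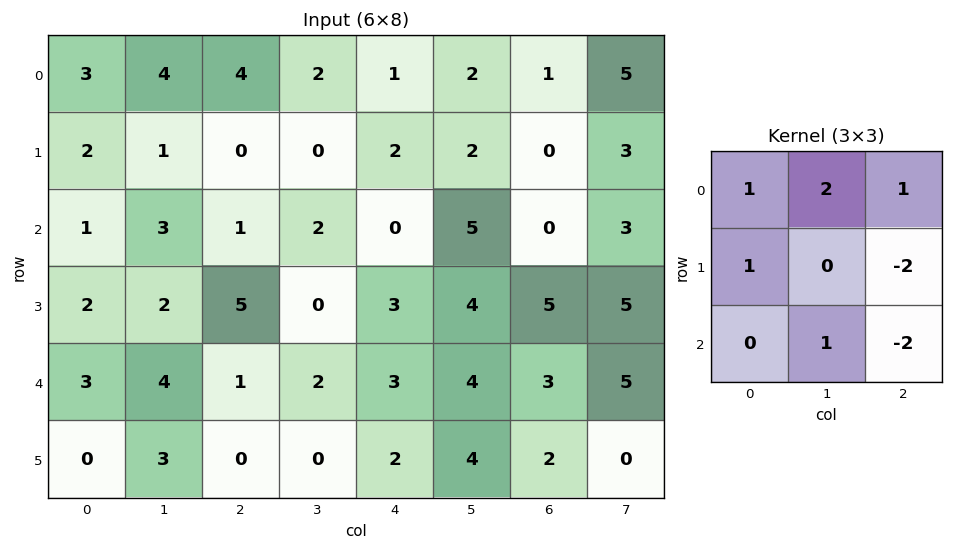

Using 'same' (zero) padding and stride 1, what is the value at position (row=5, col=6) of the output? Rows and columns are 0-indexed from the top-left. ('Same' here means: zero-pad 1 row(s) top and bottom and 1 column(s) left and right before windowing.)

The receptive field on the zero-padded input at this output position is [4 3 5 / 4 2 0 / 0 0 0]. Elementwise product with the kernel and sum: 4·1 + 3·2 + 5·1 + 4·1 + 0·-2 + 0·1 + 0·-2.

19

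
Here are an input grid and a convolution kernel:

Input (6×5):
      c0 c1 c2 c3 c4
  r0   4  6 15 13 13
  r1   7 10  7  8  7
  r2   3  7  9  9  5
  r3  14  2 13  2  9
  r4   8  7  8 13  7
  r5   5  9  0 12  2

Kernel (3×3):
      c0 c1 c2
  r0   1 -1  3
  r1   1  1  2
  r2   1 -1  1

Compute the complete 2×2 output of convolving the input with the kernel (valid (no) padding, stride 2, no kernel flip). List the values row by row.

Output[0,0]: The receptive field on the input at this output position is [4 6 15 / 7 10 7 / 3 7 9]. Elementwise product with the kernel and sum: 4·1 + 6·-1 + 15·3 + 7·1 + 10·1 + 7·2 + 3·1 + 7·-1 + 9·1.
Output[0,1]: The receptive field on the input at this output position is [15 13 13 / 7 8 7 / 9 9 5]. Elementwise product with the kernel and sum: 15·1 + 13·-1 + 13·3 + 7·1 + 8·1 + 7·2 + 9·1 + 9·-1 + 5·1.

79 75
74 50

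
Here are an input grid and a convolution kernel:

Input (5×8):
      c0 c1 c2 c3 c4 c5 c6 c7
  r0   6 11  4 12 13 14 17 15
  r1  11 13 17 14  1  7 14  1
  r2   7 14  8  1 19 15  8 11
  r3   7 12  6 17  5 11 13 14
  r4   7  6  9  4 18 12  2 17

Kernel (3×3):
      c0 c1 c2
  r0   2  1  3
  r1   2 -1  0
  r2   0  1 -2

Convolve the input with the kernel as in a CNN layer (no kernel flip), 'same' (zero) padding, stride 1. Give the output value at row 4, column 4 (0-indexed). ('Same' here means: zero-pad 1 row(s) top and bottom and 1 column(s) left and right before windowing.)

62

The receptive field on the zero-padded input at this output position is [17 5 11 / 4 18 12 / 0 0 0]. Elementwise product with the kernel and sum: 17·2 + 5·1 + 11·3 + 4·2 + 18·-1 + 0·1 + 0·-2.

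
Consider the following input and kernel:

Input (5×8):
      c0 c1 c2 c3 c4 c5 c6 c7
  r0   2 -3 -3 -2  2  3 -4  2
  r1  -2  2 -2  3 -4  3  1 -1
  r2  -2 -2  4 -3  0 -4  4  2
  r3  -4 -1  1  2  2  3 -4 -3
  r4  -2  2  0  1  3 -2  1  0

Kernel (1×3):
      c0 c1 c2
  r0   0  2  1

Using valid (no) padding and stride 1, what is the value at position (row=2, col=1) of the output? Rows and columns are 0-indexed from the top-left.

The receptive field on the input at this output position is [-2 4 -3]. Elementwise product with the kernel and sum: 4·2 + -3·1.

5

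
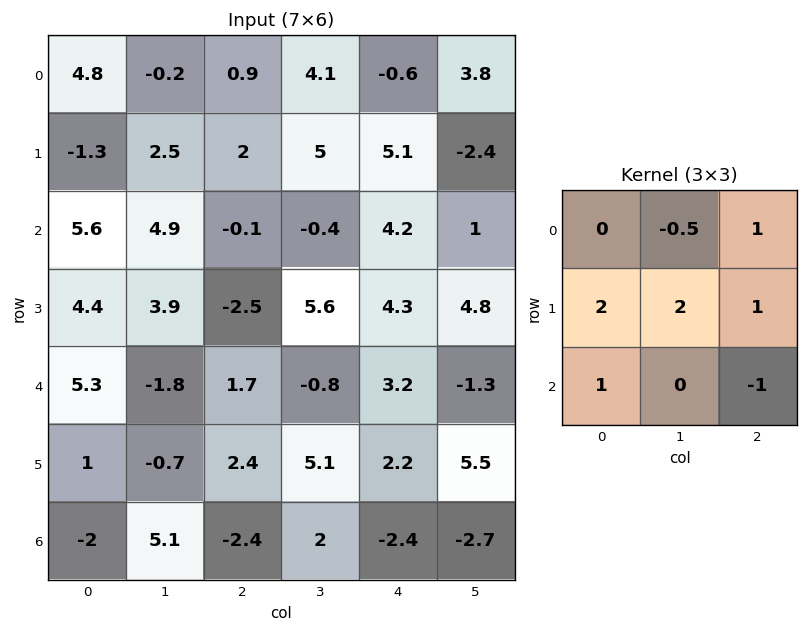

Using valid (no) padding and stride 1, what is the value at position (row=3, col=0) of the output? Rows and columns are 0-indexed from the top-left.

2.85

The receptive field on the input at this output position is [4.4 3.9 -2.5 / 5.3 -1.8 1.7 / 1 -0.7 2.4]. Elementwise product with the kernel and sum: 3.9·-0.5 + -2.5·1 + 5.3·2 + -1.8·2 + 1.7·1 + 1·1 + 2.4·-1.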